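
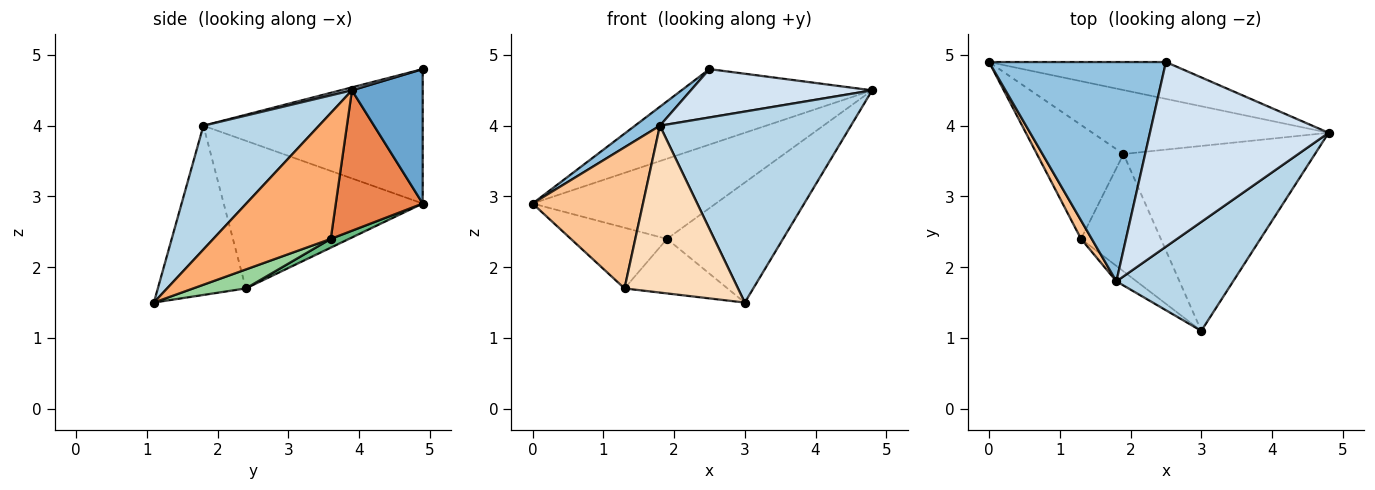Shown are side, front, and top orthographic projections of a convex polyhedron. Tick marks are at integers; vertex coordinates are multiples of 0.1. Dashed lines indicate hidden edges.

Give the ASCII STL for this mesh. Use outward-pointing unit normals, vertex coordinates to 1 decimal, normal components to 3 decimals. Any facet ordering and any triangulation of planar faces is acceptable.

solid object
 facet normal 0.316 0.852 -0.416
  outer loop
   vertex 2.5 4.9 4.8
   vertex 4.8 3.9 4.5
   vertex 0.0 4.9 2.9
  endloop
 endfacet
 facet normal -0.604 -0.069 0.794
  outer loop
   vertex 1.8 1.8 4.0
   vertex 2.5 4.9 4.8
   vertex 0.0 4.9 2.9
  endloop
 endfacet
 facet normal 0.465 -0.769 0.439
  outer loop
   vertex 1.8 1.8 4.0
   vertex 3.0 1.1 1.5
   vertex 4.8 3.9 4.5
  endloop
 endfacet
 facet normal 0.016 -0.253 0.967
  outer loop
   vertex 1.8 1.8 4.0
   vertex 4.8 3.9 4.5
   vertex 2.5 4.9 4.8
  endloop
 endfacet
 facet normal 0.348 0.733 -0.585
  outer loop
   vertex 1.9 3.6 2.4
   vertex 0.0 4.9 2.9
   vertex 4.8 3.9 4.5
  endloop
 endfacet
 facet normal 0.483 0.477 -0.735
  outer loop
   vertex 1.9 3.6 2.4
   vertex 4.8 3.9 4.5
   vertex 3.0 1.1 1.5
  endloop
 endfacet
 facet normal -0.873 -0.484 0.063
  outer loop
   vertex 1.3 2.4 1.7
   vertex 1.8 1.8 4.0
   vertex 0.0 4.9 2.9
  endloop
 endfacet
 facet normal -0.611 -0.788 -0.073
  outer loop
   vertex 1.3 2.4 1.7
   vertex 3.0 1.1 1.5
   vertex 1.8 1.8 4.0
  endloop
 endfacet
 facet normal 0.089 0.468 -0.879
  outer loop
   vertex 1.3 2.4 1.7
   vertex 0.0 4.9 2.9
   vertex 1.9 3.6 2.4
  endloop
 endfacet
 facet normal 0.211 0.412 -0.887
  outer loop
   vertex 1.3 2.4 1.7
   vertex 1.9 3.6 2.4
   vertex 3.0 1.1 1.5
  endloop
 endfacet
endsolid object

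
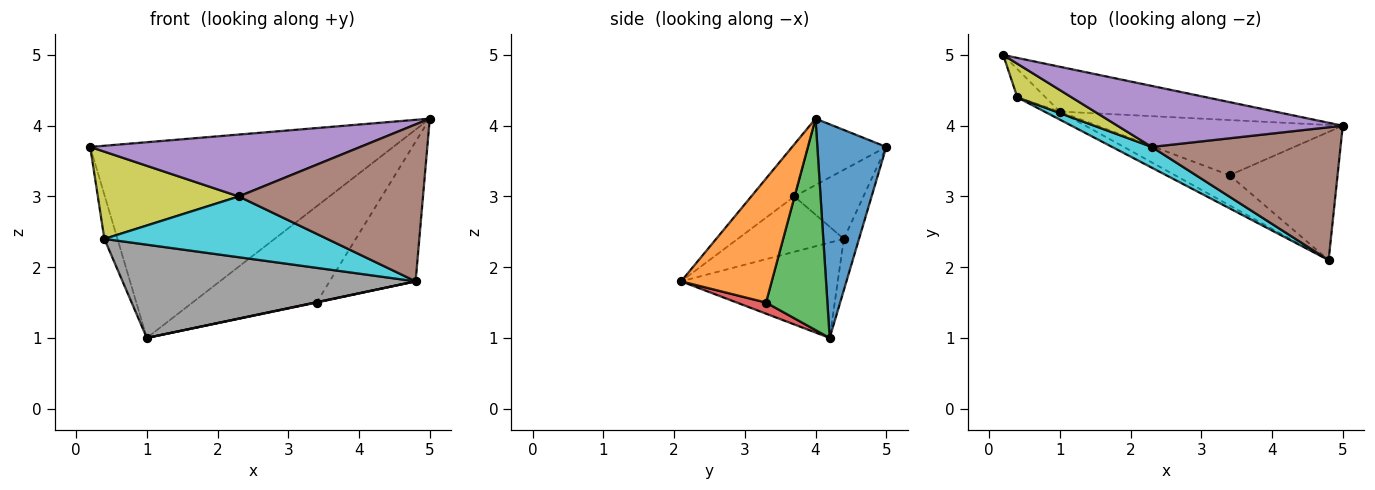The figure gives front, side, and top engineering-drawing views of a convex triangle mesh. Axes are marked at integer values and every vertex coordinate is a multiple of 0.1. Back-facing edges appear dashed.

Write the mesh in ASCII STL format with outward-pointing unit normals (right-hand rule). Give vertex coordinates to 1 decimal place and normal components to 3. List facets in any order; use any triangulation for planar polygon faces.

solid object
 facet normal 0.216 0.952 -0.218
  outer loop
   vertex 1.0 4.2 1.0
   vertex 0.2 5.0 3.7
   vertex 5.0 4.0 4.1
  endloop
 endfacet
 facet normal 0.613 0.582 -0.534
  outer loop
   vertex 3.4 3.3 1.5
   vertex 5.0 4.0 4.1
   vertex 4.8 2.1 1.8
  endloop
 endfacet
 facet normal 0.394 0.797 -0.457
  outer loop
   vertex 3.4 3.3 1.5
   vertex 1.0 4.2 1.0
   vertex 5.0 4.0 4.1
  endloop
 endfacet
 facet normal 0.200 -0.012 -0.980
  outer loop
   vertex 3.4 3.3 1.5
   vertex 4.8 2.1 1.8
   vertex 1.0 4.2 1.0
  endloop
 endfacet
 facet normal -0.203 -0.697 0.687
  outer loop
   vertex 2.3 3.7 3.0
   vertex 5.0 4.0 4.1
   vertex 0.2 5.0 3.7
  endloop
 endfacet
 facet normal -0.176 -0.751 0.636
  outer loop
   vertex 2.3 3.7 3.0
   vertex 4.8 2.1 1.8
   vertex 5.0 4.0 4.1
  endloop
 endfacet
 facet normal -0.699 0.602 -0.386
  outer loop
   vertex 0.4 4.4 2.4
   vertex 0.2 5.0 3.7
   vertex 1.0 4.2 1.0
  endloop
 endfacet
 facet normal -0.470 -0.879 -0.076
  outer loop
   vertex 0.4 4.4 2.4
   vertex 1.0 4.2 1.0
   vertex 4.8 2.1 1.8
  endloop
 endfacet
 facet normal -0.416 -0.848 0.328
  outer loop
   vertex 0.4 4.4 2.4
   vertex 2.3 3.7 3.0
   vertex 0.2 5.0 3.7
  endloop
 endfacet
 facet normal -0.411 -0.863 0.294
  outer loop
   vertex 0.4 4.4 2.4
   vertex 4.8 2.1 1.8
   vertex 2.3 3.7 3.0
  endloop
 endfacet
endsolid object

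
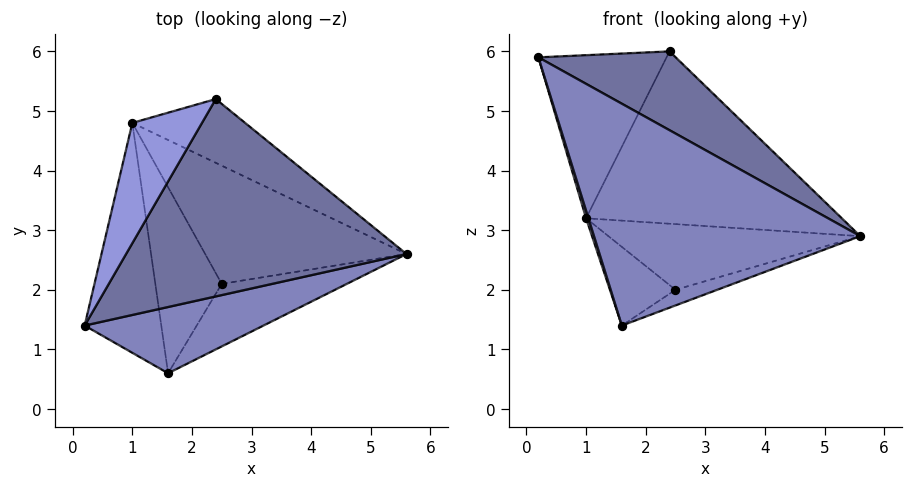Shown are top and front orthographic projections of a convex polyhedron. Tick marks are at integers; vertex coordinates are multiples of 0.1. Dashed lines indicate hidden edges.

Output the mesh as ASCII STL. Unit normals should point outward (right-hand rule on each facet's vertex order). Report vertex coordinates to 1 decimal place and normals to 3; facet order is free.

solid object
 facet normal 0.513 -0.318 0.797
  outer loop
   vertex 2.4 5.2 6.0
   vertex 0.2 1.4 5.9
   vertex 5.6 2.6 2.9
  endloop
 endfacet
 facet normal 0.349 -0.898 0.268
  outer loop
   vertex 1.6 0.6 1.4
   vertex 5.6 2.6 2.9
   vertex 0.2 1.4 5.9
  endloop
 endfacet
 facet normal -0.817 0.464 0.342
  outer loop
   vertex 1.0 4.8 3.2
   vertex 0.2 1.4 5.9
   vertex 2.4 5.2 6.0
  endloop
 endfacet
 facet normal -0.955 -0.010 -0.295
  outer loop
   vertex 1.0 4.8 3.2
   vertex 1.6 0.6 1.4
   vertex 0.2 1.4 5.9
  endloop
 endfacet
 facet normal 0.392 0.863 -0.319
  outer loop
   vertex 1.0 4.8 3.2
   vertex 2.4 5.2 6.0
   vertex 5.6 2.6 2.9
  endloop
 endfacet
 facet normal 0.236 0.236 -0.943
  outer loop
   vertex 2.5 2.1 2.0
   vertex 5.6 2.6 2.9
   vertex 1.6 0.6 1.4
  endloop
 endfacet
 facet normal 0.173 0.479 -0.861
  outer loop
   vertex 2.5 2.1 2.0
   vertex 1.0 4.8 3.2
   vertex 5.6 2.6 2.9
  endloop
 endfacet
 facet normal -0.035 0.389 -0.920
  outer loop
   vertex 2.5 2.1 2.0
   vertex 1.6 0.6 1.4
   vertex 1.0 4.8 3.2
  endloop
 endfacet
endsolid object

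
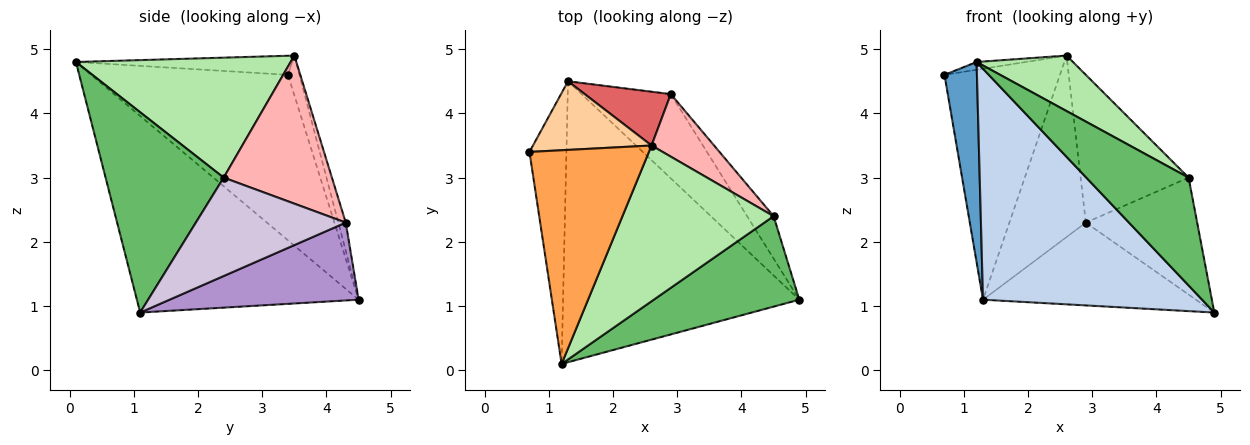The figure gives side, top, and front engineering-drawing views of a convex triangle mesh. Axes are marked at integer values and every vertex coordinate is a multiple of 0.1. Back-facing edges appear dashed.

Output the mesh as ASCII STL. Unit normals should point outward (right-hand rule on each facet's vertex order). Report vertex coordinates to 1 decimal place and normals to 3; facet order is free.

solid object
 facet normal -0.964 -0.159 -0.215
  outer loop
   vertex 1.3 4.5 1.1
   vertex 1.2 0.1 4.8
   vertex 0.7 3.4 4.6
  endloop
 endfacet
 facet normal -0.541 -0.534 -0.650
  outer loop
   vertex 1.3 4.5 1.1
   vertex 4.9 1.1 0.9
   vertex 1.2 0.1 4.8
  endloop
 endfacet
 facet normal -0.158 0.036 0.987
  outer loop
   vertex 2.6 3.5 4.9
   vertex 0.7 3.4 4.6
   vertex 1.2 0.1 4.8
  endloop
 endfacet
 facet normal -0.095 0.954 0.284
  outer loop
   vertex 2.6 3.5 4.9
   vertex 1.3 4.5 1.1
   vertex 0.7 3.4 4.6
  endloop
 endfacet
 facet normal 0.663 -0.574 0.481
  outer loop
   vertex 4.5 2.4 3.0
   vertex 1.2 0.1 4.8
   vertex 4.9 1.1 0.9
  endloop
 endfacet
 facet normal 0.599 -0.269 0.754
  outer loop
   vertex 4.5 2.4 3.0
   vertex 2.6 3.5 4.9
   vertex 1.2 0.1 4.8
  endloop
 endfacet
 facet normal -0.093 0.955 0.283
  outer loop
   vertex 2.9 4.3 2.3
   vertex 1.3 4.5 1.1
   vertex 2.6 3.5 4.9
  endloop
 endfacet
 facet normal 0.678 0.677 0.286
  outer loop
   vertex 2.9 4.3 2.3
   vertex 2.6 3.5 4.9
   vertex 4.5 2.4 3.0
  endloop
 endfacet
 facet normal 0.528 0.595 -0.605
  outer loop
   vertex 2.9 4.3 2.3
   vertex 4.9 1.1 0.9
   vertex 1.3 4.5 1.1
  endloop
 endfacet
 facet normal 0.785 0.583 -0.211
  outer loop
   vertex 2.9 4.3 2.3
   vertex 4.5 2.4 3.0
   vertex 4.9 1.1 0.9
  endloop
 endfacet
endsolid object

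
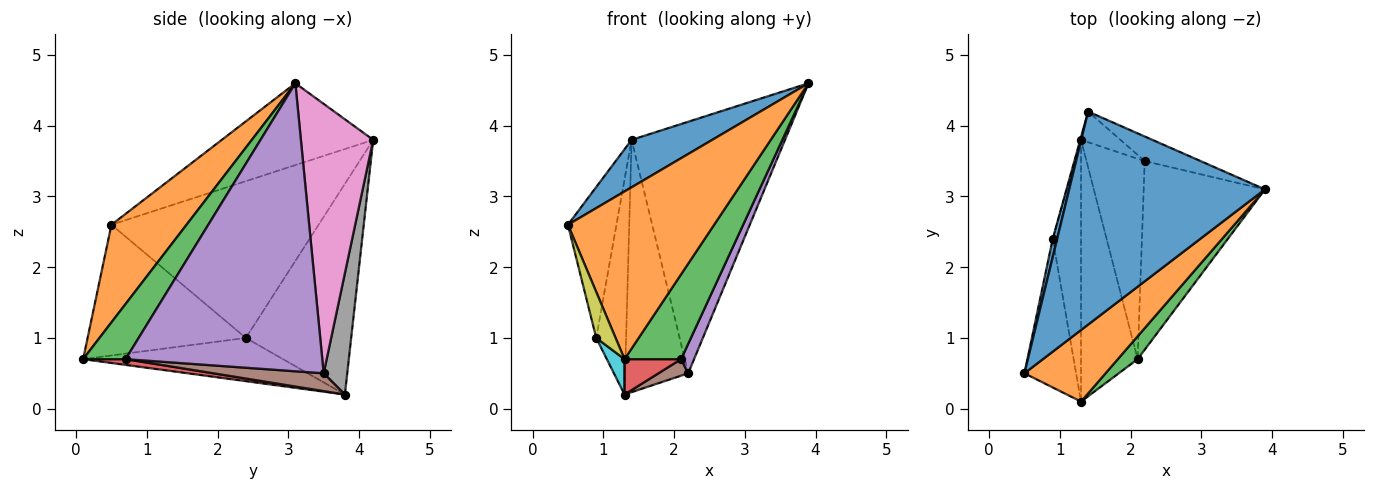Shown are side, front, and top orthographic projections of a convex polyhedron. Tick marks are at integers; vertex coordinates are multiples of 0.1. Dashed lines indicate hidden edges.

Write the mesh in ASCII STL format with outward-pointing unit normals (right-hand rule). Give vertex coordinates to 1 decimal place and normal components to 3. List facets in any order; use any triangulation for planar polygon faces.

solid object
 facet normal -0.378 -0.201 0.904
  outer loop
   vertex 1.4 4.2 3.8
   vertex 0.5 0.5 2.6
   vertex 3.9 3.1 4.6
  endloop
 endfacet
 facet normal 0.427 -0.832 0.355
  outer loop
   vertex 1.3 0.1 0.7
   vertex 3.9 3.1 4.6
   vertex 0.5 0.5 2.6
  endloop
 endfacet
 facet normal 0.587 -0.782 0.211
  outer loop
   vertex 1.3 0.1 0.7
   vertex 2.1 0.7 0.7
   vertex 3.9 3.1 4.6
  endloop
 endfacet
 facet normal 0.100 -0.133 -0.986
  outer loop
   vertex 1.3 0.1 0.7
   vertex 1.3 3.8 0.2
   vertex 2.1 0.7 0.7
  endloop
 endfacet
 facet normal 0.920 -0.061 -0.387
  outer loop
   vertex 2.2 3.5 0.5
   vertex 3.9 3.1 4.6
   vertex 2.1 0.7 0.7
  endloop
 endfacet
 facet normal 0.292 -0.079 -0.953
  outer loop
   vertex 2.2 3.5 0.5
   vertex 2.1 0.7 0.7
   vertex 1.3 3.8 0.2
  endloop
 endfacet
 facet normal 0.425 0.901 -0.088
  outer loop
   vertex 2.2 3.5 0.5
   vertex 1.4 4.2 3.8
   vertex 3.9 3.1 4.6
  endloop
 endfacet
 facet normal 0.348 0.931 -0.113
  outer loop
   vertex 2.2 3.5 0.5
   vertex 1.3 3.8 0.2
   vertex 1.4 4.2 3.8
  endloop
 endfacet
 facet normal -0.924 -0.113 -0.365
  outer loop
   vertex 0.9 2.4 1.0
   vertex 1.3 0.1 0.7
   vertex 0.5 0.5 2.6
  endloop
 endfacet
 facet normal -0.834 -0.074 -0.546
  outer loop
   vertex 0.9 2.4 1.0
   vertex 1.3 3.8 0.2
   vertex 1.3 0.1 0.7
  endloop
 endfacet
 facet normal -0.973 0.228 0.027
  outer loop
   vertex 0.9 2.4 1.0
   vertex 0.5 0.5 2.6
   vertex 1.4 4.2 3.8
  endloop
 endfacet
 facet normal -0.962 0.273 -0.004
  outer loop
   vertex 0.9 2.4 1.0
   vertex 1.4 4.2 3.8
   vertex 1.3 3.8 0.2
  endloop
 endfacet
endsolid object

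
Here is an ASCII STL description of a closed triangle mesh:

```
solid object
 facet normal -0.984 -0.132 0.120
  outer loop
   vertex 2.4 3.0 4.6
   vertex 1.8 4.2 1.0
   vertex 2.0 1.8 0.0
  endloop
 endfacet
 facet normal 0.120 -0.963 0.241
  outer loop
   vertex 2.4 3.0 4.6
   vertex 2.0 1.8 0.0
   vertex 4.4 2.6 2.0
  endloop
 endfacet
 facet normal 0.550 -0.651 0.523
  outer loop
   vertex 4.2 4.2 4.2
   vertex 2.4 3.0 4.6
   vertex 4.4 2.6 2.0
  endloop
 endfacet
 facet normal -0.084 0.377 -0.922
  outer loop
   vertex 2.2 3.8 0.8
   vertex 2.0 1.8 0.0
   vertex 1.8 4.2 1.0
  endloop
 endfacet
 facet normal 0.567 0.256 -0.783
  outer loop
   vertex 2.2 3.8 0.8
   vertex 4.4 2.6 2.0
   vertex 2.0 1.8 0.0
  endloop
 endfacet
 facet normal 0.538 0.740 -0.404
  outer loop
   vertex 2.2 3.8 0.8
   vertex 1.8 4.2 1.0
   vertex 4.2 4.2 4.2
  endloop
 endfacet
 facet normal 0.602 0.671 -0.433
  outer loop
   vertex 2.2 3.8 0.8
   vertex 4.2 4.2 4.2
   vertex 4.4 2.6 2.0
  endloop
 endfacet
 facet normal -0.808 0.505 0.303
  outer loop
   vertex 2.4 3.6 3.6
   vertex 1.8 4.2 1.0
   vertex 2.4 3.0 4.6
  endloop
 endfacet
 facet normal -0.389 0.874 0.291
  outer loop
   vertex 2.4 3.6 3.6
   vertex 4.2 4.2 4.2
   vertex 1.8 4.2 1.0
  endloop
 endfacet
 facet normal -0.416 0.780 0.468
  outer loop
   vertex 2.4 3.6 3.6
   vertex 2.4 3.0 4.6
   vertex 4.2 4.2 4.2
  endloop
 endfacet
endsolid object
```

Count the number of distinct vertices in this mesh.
7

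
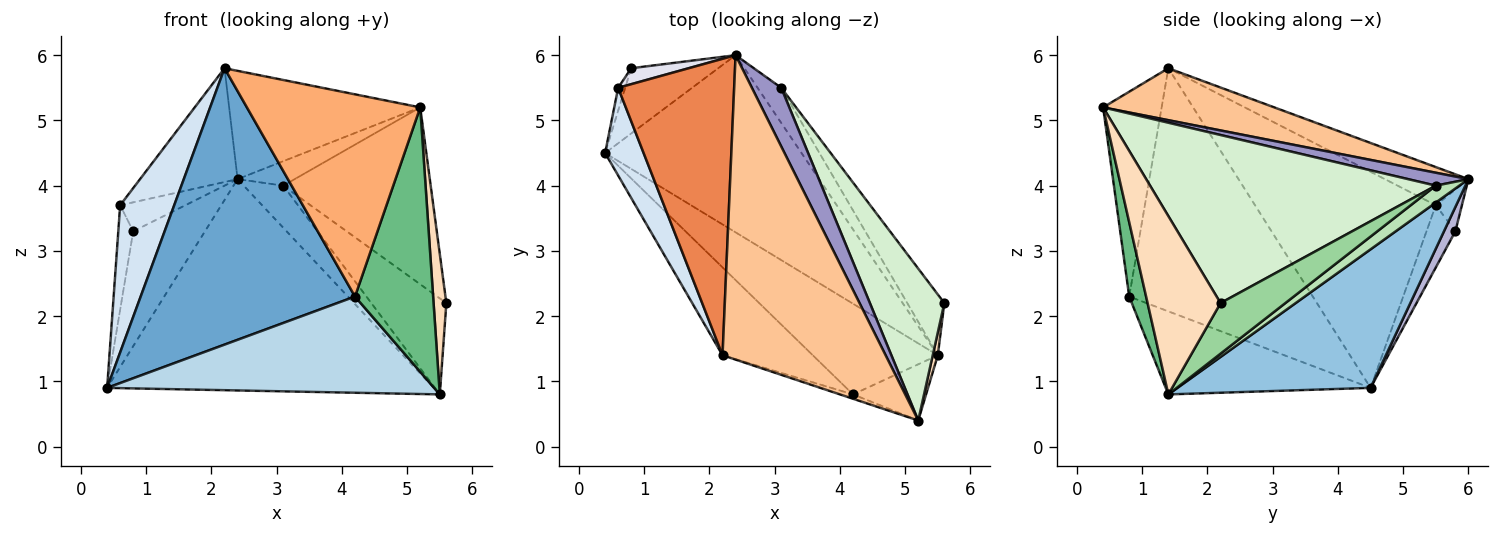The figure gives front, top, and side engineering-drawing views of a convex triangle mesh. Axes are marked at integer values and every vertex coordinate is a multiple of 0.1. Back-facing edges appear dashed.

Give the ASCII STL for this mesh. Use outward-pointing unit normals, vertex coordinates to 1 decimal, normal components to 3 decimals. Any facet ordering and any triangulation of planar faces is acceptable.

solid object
 facet normal -0.632 -0.738 -0.235
  outer loop
   vertex 4.2 0.8 2.3
   vertex 2.2 1.4 5.8
   vertex 0.4 4.5 0.9
  endloop
 endfacet
 facet normal 0.413 0.698 -0.585
  outer loop
   vertex 5.5 1.4 0.8
   vertex 0.4 4.5 0.9
   vertex 2.4 6.0 4.1
  endloop
 endfacet
 facet normal -0.415 -0.662 -0.624
  outer loop
   vertex 5.5 1.4 0.8
   vertex 4.2 0.8 2.3
   vertex 0.4 4.5 0.9
  endloop
 endfacet
 facet normal -0.944 -0.282 0.168
  outer loop
   vertex 0.6 5.5 3.7
   vertex 0.4 4.5 0.9
   vertex 2.2 1.4 5.8
  endloop
 endfacet
 facet normal -0.293 0.343 0.892
  outer loop
   vertex 0.6 5.5 3.7
   vertex 2.2 1.4 5.8
   vertex 2.4 6.0 4.1
  endloop
 endfacet
 facet normal -0.320 -0.947 -0.020
  outer loop
   vertex 5.2 0.4 5.2
   vertex 2.2 1.4 5.8
   vertex 4.2 0.8 2.3
  endloop
 endfacet
 facet normal 0.287 0.321 0.902
  outer loop
   vertex 5.2 0.4 5.2
   vertex 2.4 6.0 4.1
   vertex 2.2 1.4 5.8
  endloop
 endfacet
 facet normal 0.985 -0.172 0.028
  outer loop
   vertex 5.2 0.4 5.2
   vertex 5.5 1.4 0.8
   vertex 5.6 2.2 2.2
  endloop
 endfacet
 facet normal 0.207 -0.957 -0.203
  outer loop
   vertex 5.2 0.4 5.2
   vertex 4.2 0.8 2.3
   vertex 5.5 1.4 0.8
  endloop
 endfacet
 facet normal 0.590 0.682 -0.432
  outer loop
   vertex 3.1 5.5 4.0
   vertex 5.6 2.2 2.2
   vertex 5.5 1.4 0.8
  endloop
 endfacet
 facet normal 0.415 0.698 -0.583
  outer loop
   vertex 3.1 5.5 4.0
   vertex 5.5 1.4 0.8
   vertex 2.4 6.0 4.1
  endloop
 endfacet
 facet normal 0.827 0.427 0.366
  outer loop
   vertex 3.1 5.5 4.0
   vertex 5.2 0.4 5.2
   vertex 5.6 2.2 2.2
  endloop
 endfacet
 facet normal 0.377 0.356 0.855
  outer loop
   vertex 3.1 5.5 4.0
   vertex 2.4 6.0 4.1
   vertex 5.2 0.4 5.2
  endloop
 endfacet
 facet normal 0.137 0.861 -0.489
  outer loop
   vertex 0.8 5.8 3.3
   vertex 2.4 6.0 4.1
   vertex 0.4 4.5 0.9
  endloop
 endfacet
 facet normal -0.884 0.456 -0.100
  outer loop
   vertex 0.8 5.8 3.3
   vertex 0.4 4.5 0.9
   vertex 0.6 5.5 3.7
  endloop
 endfacet
 facet normal -0.331 0.827 0.455
  outer loop
   vertex 0.8 5.8 3.3
   vertex 0.6 5.5 3.7
   vertex 2.4 6.0 4.1
  endloop
 endfacet
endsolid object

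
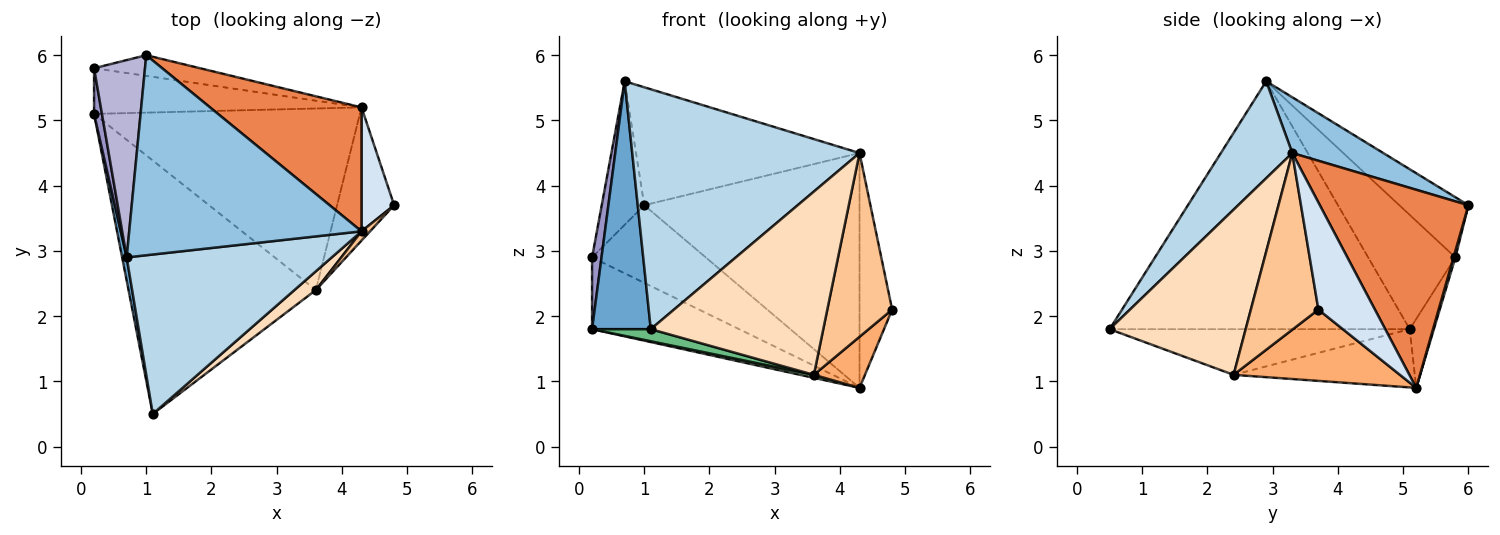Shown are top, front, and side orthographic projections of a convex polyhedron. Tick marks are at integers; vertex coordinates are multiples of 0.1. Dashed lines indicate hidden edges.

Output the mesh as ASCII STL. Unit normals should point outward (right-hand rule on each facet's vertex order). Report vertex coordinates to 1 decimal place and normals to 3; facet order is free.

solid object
 facet normal -0.981 -0.192 0.018
  outer loop
   vertex 0.7 2.9 5.6
   vertex 0.2 5.1 1.8
   vertex 1.1 0.5 1.8
  endloop
 endfacet
 facet normal 0.202 0.497 0.844
  outer loop
   vertex 4.3 3.3 4.5
   vertex 1.0 6.0 3.7
   vertex 0.7 2.9 5.6
  endloop
 endfacet
 facet normal 0.253 -0.806 0.536
  outer loop
   vertex 4.3 3.3 4.5
   vertex 0.7 2.9 5.6
   vertex 1.1 0.5 1.8
  endloop
 endfacet
 facet normal 0.838 0.483 0.255
  outer loop
   vertex 4.3 3.3 4.5
   vertex 4.8 3.7 2.1
   vertex 4.3 5.2 0.9
  endloop
 endfacet
 facet normal 0.521 0.755 0.398
  outer loop
   vertex 4.3 3.3 4.5
   vertex 4.3 5.2 0.9
   vertex 1.0 6.0 3.7
  endloop
 endfacet
 facet normal 0.759 -0.233 -0.608
  outer loop
   vertex 3.6 2.4 1.1
   vertex 4.3 5.2 0.9
   vertex 4.8 3.7 2.1
  endloop
 endfacet
 facet normal 0.721 -0.692 0.035
  outer loop
   vertex 3.6 2.4 1.1
   vertex 4.8 3.7 2.1
   vertex 4.3 3.3 4.5
  endloop
 endfacet
 facet normal 0.617 -0.783 0.080
  outer loop
   vertex 3.6 2.4 1.1
   vertex 4.3 3.3 4.5
   vertex 1.1 0.5 1.8
  endloop
 endfacet
 facet normal -0.237 -0.046 -0.971
  outer loop
   vertex 3.6 2.4 1.1
   vertex 1.1 0.5 1.8
   vertex 0.2 5.1 1.8
  endloop
 endfacet
 facet normal -0.214 -0.016 -0.977
  outer loop
   vertex 3.6 2.4 1.1
   vertex 0.2 5.1 1.8
   vertex 4.3 5.2 0.9
  endloop
 endfacet
 facet normal -0.137 0.836 -0.532
  outer loop
   vertex 0.2 5.8 2.9
   vertex 4.3 5.2 0.9
   vertex 0.2 5.1 1.8
  endloop
 endfacet
 facet normal 0.016 0.966 -0.257
  outer loop
   vertex 0.2 5.8 2.9
   vertex 1.0 6.0 3.7
   vertex 4.3 5.2 0.9
  endloop
 endfacet
 facet normal -0.992 -0.107 0.068
  outer loop
   vertex 0.2 5.8 2.9
   vertex 0.2 5.1 1.8
   vertex 0.7 2.9 5.6
  endloop
 endfacet
 facet normal -0.691 0.425 0.585
  outer loop
   vertex 0.2 5.8 2.9
   vertex 0.7 2.9 5.6
   vertex 1.0 6.0 3.7
  endloop
 endfacet
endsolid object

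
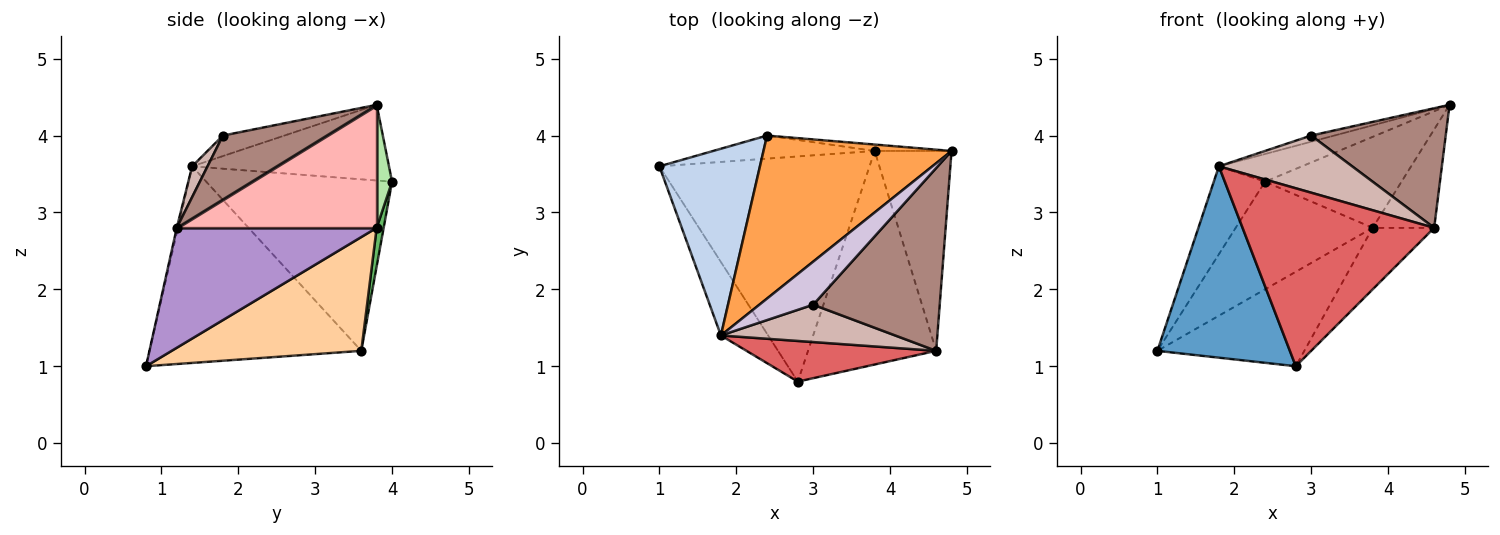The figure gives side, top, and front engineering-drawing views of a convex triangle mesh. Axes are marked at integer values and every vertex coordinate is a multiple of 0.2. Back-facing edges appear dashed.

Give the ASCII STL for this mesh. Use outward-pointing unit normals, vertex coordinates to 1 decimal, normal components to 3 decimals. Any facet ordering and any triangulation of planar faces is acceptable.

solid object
 facet normal -0.831 -0.520 -0.200
  outer loop
   vertex 1.8 1.4 3.6
   vertex 1.0 3.6 1.2
   vertex 2.8 0.8 1.0
  endloop
 endfacet
 facet normal -0.839 0.232 0.492
  outer loop
   vertex 1.8 1.4 3.6
   vertex 2.4 4.0 3.4
   vertex 1.0 3.6 1.2
  endloop
 endfacet
 facet normal -0.369 0.156 0.916
  outer loop
   vertex 1.8 1.4 3.6
   vertex 4.8 3.8 4.4
   vertex 2.4 4.0 3.4
  endloop
 endfacet
 facet normal 0.447 0.346 -0.825
  outer loop
   vertex 3.8 3.8 2.8
   vertex 2.8 0.8 1.0
   vertex 1.0 3.6 1.2
  endloop
 endfacet
 facet normal 0.050 0.977 -0.209
  outer loop
   vertex 3.8 3.8 2.8
   vertex 1.0 3.6 1.2
   vertex 2.4 4.0 3.4
  endloop
 endfacet
 facet normal 0.112 0.991 -0.070
  outer loop
   vertex 3.8 3.8 2.8
   vertex 2.4 4.0 3.4
   vertex 4.8 3.8 4.4
  endloop
 endfacet
 facet normal -0.006 -0.975 0.223
  outer loop
   vertex 4.6 1.2 2.8
   vertex 1.8 1.4 3.6
   vertex 2.8 0.8 1.0
  endloop
 endfacet
 facet normal 0.821 0.252 -0.513
  outer loop
   vertex 4.6 1.2 2.8
   vertex 3.8 3.8 2.8
   vertex 4.8 3.8 4.4
  endloop
 endfacet
 facet normal 0.669 0.206 -0.714
  outer loop
   vertex 4.6 1.2 2.8
   vertex 2.8 0.8 1.0
   vertex 3.8 3.8 2.8
  endloop
 endfacet
 facet normal -0.353 0.132 0.926
  outer loop
   vertex 3.0 1.8 4.0
   vertex 4.8 3.8 4.4
   vertex 1.8 1.4 3.6
  endloop
 endfacet
 facet normal 0.389 -0.504 0.771
  outer loop
   vertex 3.0 1.8 4.0
   vertex 4.6 1.2 2.8
   vertex 4.8 3.8 4.4
  endloop
 endfacet
 facet normal 0.096 -0.833 0.545
  outer loop
   vertex 3.0 1.8 4.0
   vertex 1.8 1.4 3.6
   vertex 4.6 1.2 2.8
  endloop
 endfacet
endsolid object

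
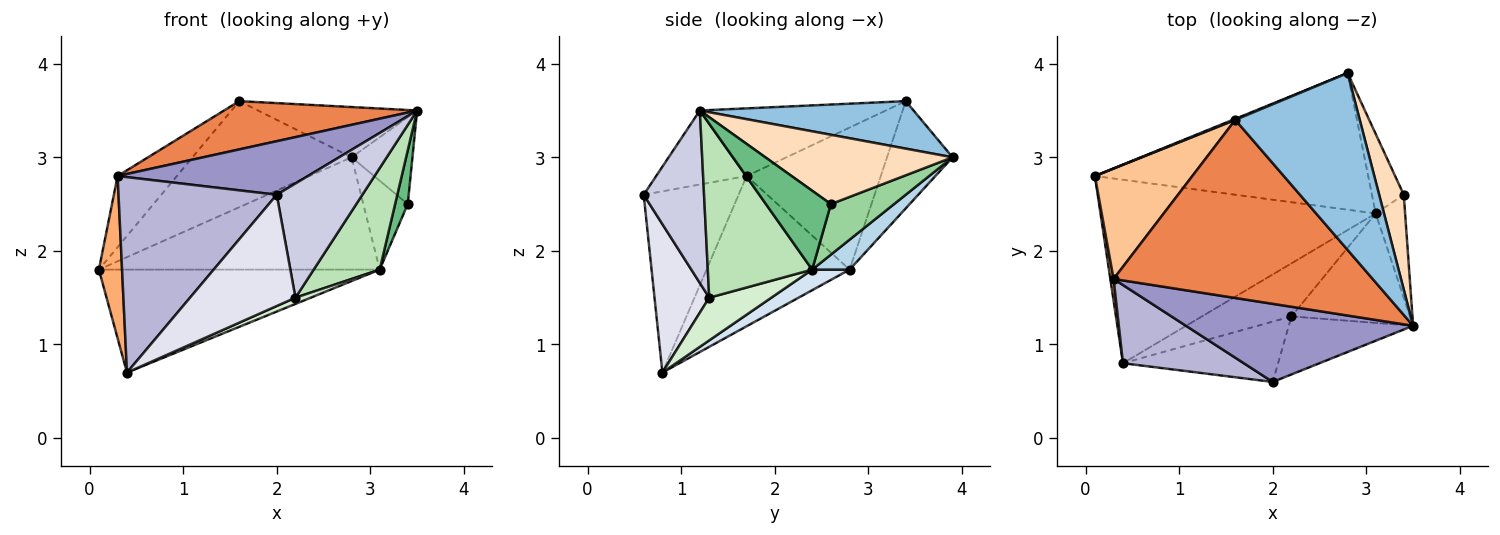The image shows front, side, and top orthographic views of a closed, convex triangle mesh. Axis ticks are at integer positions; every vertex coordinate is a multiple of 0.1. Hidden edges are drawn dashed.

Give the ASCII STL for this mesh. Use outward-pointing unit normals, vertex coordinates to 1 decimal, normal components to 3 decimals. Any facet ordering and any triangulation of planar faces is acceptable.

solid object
 facet normal -0.381 0.925 0.009
  outer loop
   vertex 1.6 3.4 3.6
   vertex 2.8 3.9 3.0
   vertex 0.1 2.8 1.8
  endloop
 endfacet
 facet normal 0.345 0.257 0.903
  outer loop
   vertex 1.6 3.4 3.6
   vertex 3.5 1.2 3.5
   vertex 2.8 3.9 3.0
  endloop
 endfacet
 facet normal 0.084 0.633 -0.770
  outer loop
   vertex 3.1 2.4 1.8
   vertex 0.1 2.8 1.8
   vertex 2.8 3.9 3.0
  endloop
 endfacet
 facet normal 0.065 0.488 -0.870
  outer loop
   vertex 3.1 2.4 1.8
   vertex 0.4 0.8 0.7
   vertex 0.1 2.8 1.8
  endloop
 endfacet
 facet normal -0.244 -0.254 0.936
  outer loop
   vertex 0.3 1.7 2.8
   vertex 3.5 1.2 3.5
   vertex 1.6 3.4 3.6
  endloop
 endfacet
 facet normal -0.987 -0.160 0.022
  outer loop
   vertex 0.3 1.7 2.8
   vertex 0.1 2.8 1.8
   vertex 0.4 0.8 0.7
  endloop
 endfacet
 facet normal -0.775 0.342 0.532
  outer loop
   vertex 0.3 1.7 2.8
   vertex 1.6 3.4 3.6
   vertex 0.1 2.8 1.8
  endloop
 endfacet
 facet normal 0.901 0.293 0.320
  outer loop
   vertex 3.4 2.6 2.5
   vertex 2.8 3.9 3.0
   vertex 3.5 1.2 3.5
  endloop
 endfacet
 facet normal 0.922 -0.180 -0.344
  outer loop
   vertex 3.4 2.6 2.5
   vertex 3.5 1.2 3.5
   vertex 3.1 2.4 1.8
  endloop
 endfacet
 facet normal 0.727 0.512 -0.458
  outer loop
   vertex 3.4 2.6 2.5
   vertex 3.1 2.4 1.8
   vertex 2.8 3.9 3.0
  endloop
 endfacet
 facet normal 0.732 -0.463 -0.499
  outer loop
   vertex 2.2 1.3 1.5
   vertex 3.1 2.4 1.8
   vertex 3.5 1.2 3.5
  endloop
 endfacet
 facet normal 0.428 -0.106 -0.897
  outer loop
   vertex 2.2 1.3 1.5
   vertex 0.4 0.8 0.7
   vertex 3.1 2.4 1.8
  endloop
 endfacet
 facet normal -0.260 -0.546 0.797
  outer loop
   vertex 2.0 0.6 2.6
   vertex 3.5 1.2 3.5
   vertex 0.3 1.7 2.8
  endloop
 endfacet
 facet normal -0.487 -0.811 0.324
  outer loop
   vertex 2.0 0.6 2.6
   vertex 0.3 1.7 2.8
   vertex 0.4 0.8 0.7
  endloop
 endfacet
 facet normal 0.532 -0.755 -0.384
  outer loop
   vertex 2.0 0.6 2.6
   vertex 2.2 1.3 1.5
   vertex 3.5 1.2 3.5
  endloop
 endfacet
 facet normal 0.415 -0.800 -0.434
  outer loop
   vertex 2.0 0.6 2.6
   vertex 0.4 0.8 0.7
   vertex 2.2 1.3 1.5
  endloop
 endfacet
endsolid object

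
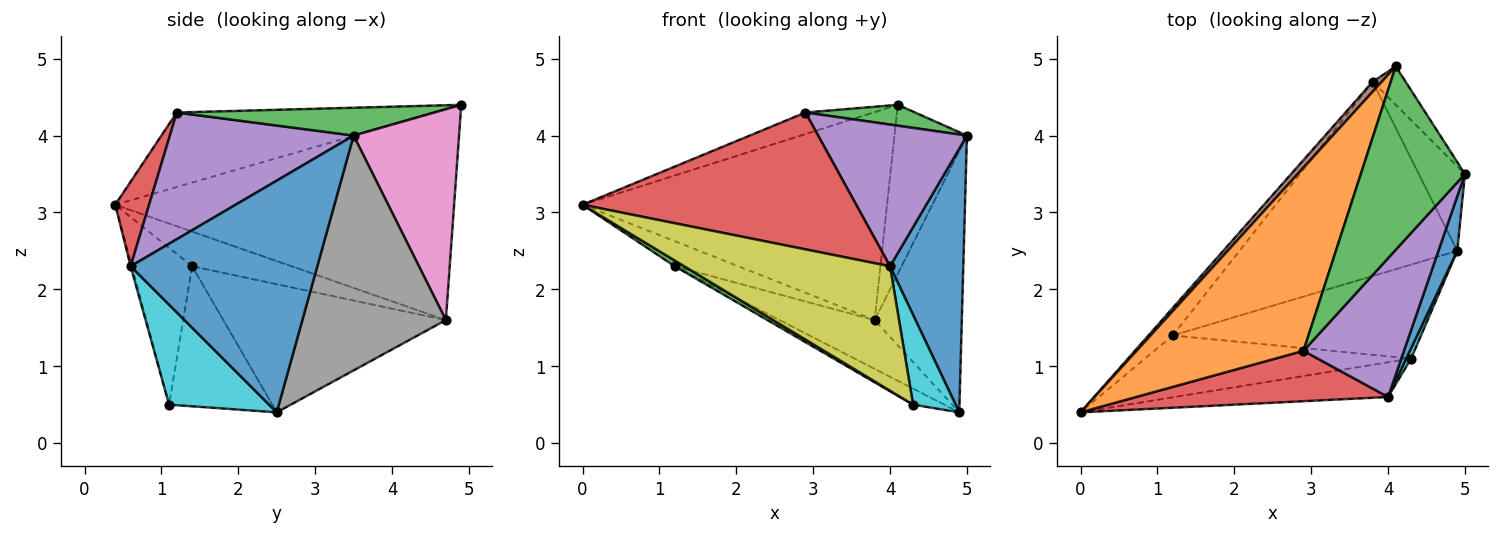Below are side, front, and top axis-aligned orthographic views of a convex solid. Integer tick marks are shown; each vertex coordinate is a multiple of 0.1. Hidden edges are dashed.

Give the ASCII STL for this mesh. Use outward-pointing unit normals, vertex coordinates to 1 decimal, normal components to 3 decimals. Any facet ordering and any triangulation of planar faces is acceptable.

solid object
 facet normal 0.928 -0.364 0.075
  outer loop
   vertex 4.0 0.6 2.3
   vertex 4.9 2.5 0.4
   vertex 5.0 3.5 4.0
  endloop
 endfacet
 facet normal -0.405 0.107 0.908
  outer loop
   vertex 2.9 1.2 4.3
   vertex 4.1 4.9 4.4
   vertex 0.0 0.4 3.1
  endloop
 endfacet
 facet normal 0.257 -0.109 0.960
  outer loop
   vertex 2.9 1.2 4.3
   vertex 5.0 3.5 4.0
   vertex 4.1 4.9 4.4
  endloop
 endfacet
 facet normal 0.115 -0.932 0.343
  outer loop
   vertex 2.9 1.2 4.3
   vertex 0.0 0.4 3.1
   vertex 4.0 0.6 2.3
  endloop
 endfacet
 facet normal 0.662 -0.536 0.525
  outer loop
   vertex 2.9 1.2 4.3
   vertex 4.0 0.6 2.3
   vertex 5.0 3.5 4.0
  endloop
 endfacet
 facet normal -0.743 0.668 0.032
  outer loop
   vertex 3.8 4.7 1.6
   vertex 0.0 0.4 3.1
   vertex 4.1 4.9 4.4
  endloop
 endfacet
 facet normal 0.817 0.562 -0.128
  outer loop
   vertex 3.8 4.7 1.6
   vertex 4.1 4.9 4.4
   vertex 5.0 3.5 4.0
  endloop
 endfacet
 facet normal 0.843 0.512 -0.166
  outer loop
   vertex 3.8 4.7 1.6
   vertex 5.0 3.5 4.0
   vertex 4.9 2.5 0.4
  endloop
 endfacet
 facet normal -0.006 -0.963 -0.268
  outer loop
   vertex 4.3 1.1 0.5
   vertex 4.0 0.6 2.3
   vertex 0.0 0.4 3.1
  endloop
 endfacet
 facet normal 0.919 -0.391 0.045
  outer loop
   vertex 4.3 1.1 0.5
   vertex 4.9 2.5 0.4
   vertex 4.0 0.6 2.3
  endloop
 endfacet
 facet normal -0.725 0.464 -0.509
  outer loop
   vertex 1.2 1.4 2.3
   vertex 0.0 0.4 3.1
   vertex 3.8 4.7 1.6
  endloop
 endfacet
 facet normal -0.496 0.212 -0.842
  outer loop
   vertex 1.2 1.4 2.3
   vertex 3.8 4.7 1.6
   vertex 4.9 2.5 0.4
  endloop
 endfacet
 facet normal -0.506 -0.079 -0.859
  outer loop
   vertex 1.2 1.4 2.3
   vertex 4.3 1.1 0.5
   vertex 0.0 0.4 3.1
  endloop
 endfacet
 facet normal -0.486 0.147 -0.862
  outer loop
   vertex 1.2 1.4 2.3
   vertex 4.9 2.5 0.4
   vertex 4.3 1.1 0.5
  endloop
 endfacet
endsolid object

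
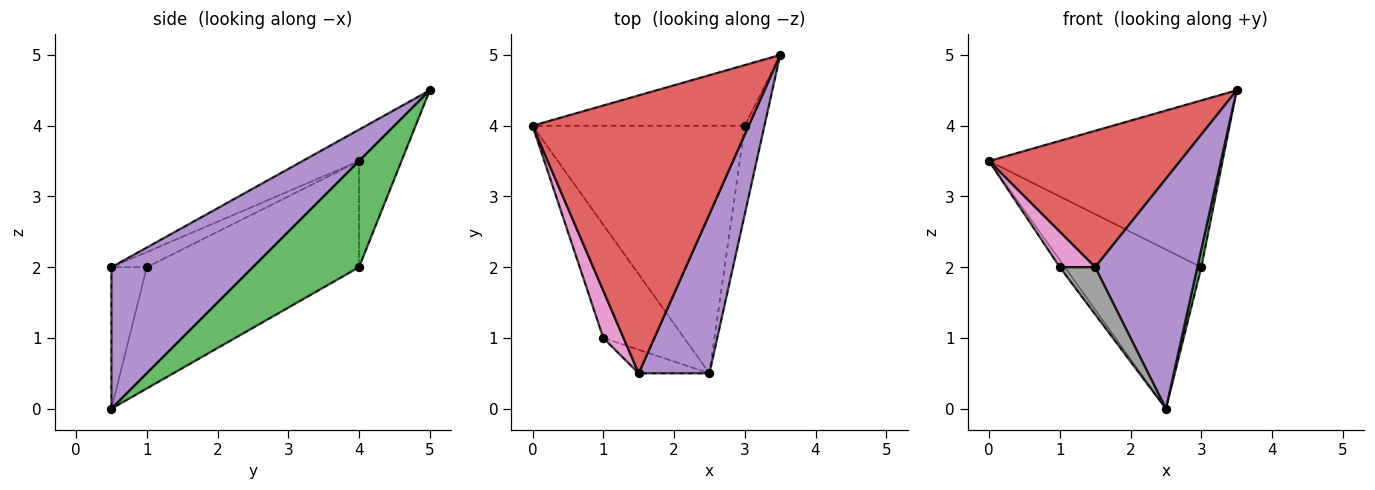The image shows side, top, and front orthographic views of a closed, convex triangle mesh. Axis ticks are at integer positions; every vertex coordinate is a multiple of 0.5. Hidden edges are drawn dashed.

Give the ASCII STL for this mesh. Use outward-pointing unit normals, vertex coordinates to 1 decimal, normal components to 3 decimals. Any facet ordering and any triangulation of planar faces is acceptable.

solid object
 facet normal -0.168 0.926 -0.337
  outer loop
   vertex 3.0 4.0 2.0
   vertex 0.0 4.0 3.5
   vertex 3.5 5.0 4.5
  endloop
 endfacet
 facet normal -0.388 0.498 -0.775
  outer loop
   vertex 3.0 4.0 2.0
   vertex 2.5 0.5 0.0
   vertex 0.0 4.0 3.5
  endloop
 endfacet
 facet normal 0.983 -0.036 -0.182
  outer loop
   vertex 3.0 4.0 2.0
   vertex 3.5 5.0 4.5
   vertex 2.5 0.5 0.0
  endloop
 endfacet
 facet normal -0.129 -0.437 0.890
  outer loop
   vertex 1.5 0.5 2.0
   vertex 3.5 5.0 4.5
   vertex 0.0 4.0 3.5
  endloop
 endfacet
 facet normal 0.751 -0.543 0.376
  outer loop
   vertex 1.5 0.5 2.0
   vertex 2.5 0.5 0.0
   vertex 3.5 5.0 4.5
  endloop
 endfacet
 facet normal -0.795 0.038 -0.606
  outer loop
   vertex 1.0 1.0 2.0
   vertex 0.0 4.0 3.5
   vertex 2.5 0.5 0.0
  endloop
 endfacet
 facet normal -0.514 -0.514 0.686
  outer loop
   vertex 1.0 1.0 2.0
   vertex 1.5 0.5 2.0
   vertex 0.0 4.0 3.5
  endloop
 endfacet
 facet normal -0.667 -0.667 -0.333
  outer loop
   vertex 1.0 1.0 2.0
   vertex 2.5 0.5 0.0
   vertex 1.5 0.5 2.0
  endloop
 endfacet
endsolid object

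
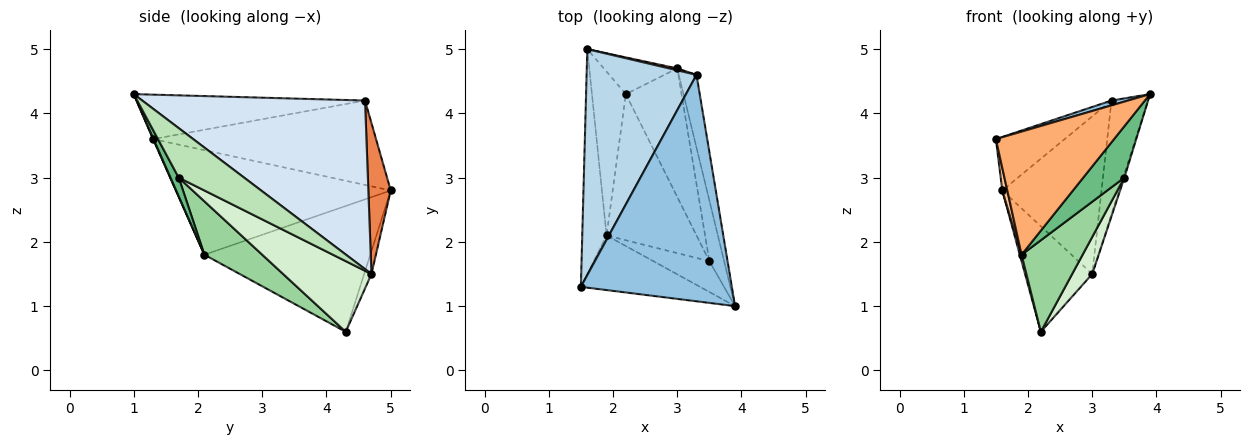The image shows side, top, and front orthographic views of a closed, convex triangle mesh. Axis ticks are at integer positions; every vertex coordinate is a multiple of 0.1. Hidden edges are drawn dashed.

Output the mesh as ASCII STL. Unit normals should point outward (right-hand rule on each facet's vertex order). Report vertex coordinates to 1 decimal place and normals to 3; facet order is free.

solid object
 facet normal -0.102 0.940 -0.327
  outer loop
   vertex 3.0 4.7 1.5
   vertex 2.2 4.3 0.6
   vertex 1.6 5.0 2.8
  endloop
 endfacet
 facet normal -0.282 -0.020 0.959
  outer loop
   vertex 3.3 4.6 4.2
   vertex 1.5 1.3 3.6
   vertex 3.9 1.0 4.3
  endloop
 endfacet
 facet normal -0.599 0.185 0.780
  outer loop
   vertex 3.3 4.6 4.2
   vertex 1.6 5.0 2.8
   vertex 1.5 1.3 3.6
  endloop
 endfacet
 facet normal 0.982 0.161 -0.103
  outer loop
   vertex 3.3 4.6 4.2
   vertex 3.9 1.0 4.3
   vertex 3.0 4.7 1.5
  endloop
 endfacet
 facet normal 0.220 0.975 0.012
  outer loop
   vertex 3.3 4.6 4.2
   vertex 3.0 4.7 1.5
   vertex 1.6 5.0 2.8
  endloop
 endfacet
 facet normal 0.004 -0.914 -0.405
  outer loop
   vertex 1.9 2.1 1.8
   vertex 3.9 1.0 4.3
   vertex 1.5 1.3 3.6
  endloop
 endfacet
 facet normal -0.974 -0.023 -0.226
  outer loop
   vertex 1.9 2.1 1.8
   vertex 1.5 1.3 3.6
   vertex 1.6 5.0 2.8
  endloop
 endfacet
 facet normal -0.966 -0.010 -0.260
  outer loop
   vertex 1.9 2.1 1.8
   vertex 1.6 5.0 2.8
   vertex 2.2 4.3 0.6
  endloop
 endfacet
 facet normal 0.169 -0.845 -0.507
  outer loop
   vertex 3.5 1.7 3.0
   vertex 3.9 1.0 4.3
   vertex 1.9 2.1 1.8
  endloop
 endfacet
 facet normal 0.449 -0.474 -0.757
  outer loop
   vertex 3.5 1.7 3.0
   vertex 1.9 2.1 1.8
   vertex 2.2 4.3 0.6
  endloop
 endfacet
 facet normal 0.958 0.017 -0.286
  outer loop
   vertex 3.5 1.7 3.0
   vertex 3.0 4.7 1.5
   vertex 3.9 1.0 4.3
  endloop
 endfacet
 facet normal 0.773 -0.176 -0.609
  outer loop
   vertex 3.5 1.7 3.0
   vertex 2.2 4.3 0.6
   vertex 3.0 4.7 1.5
  endloop
 endfacet
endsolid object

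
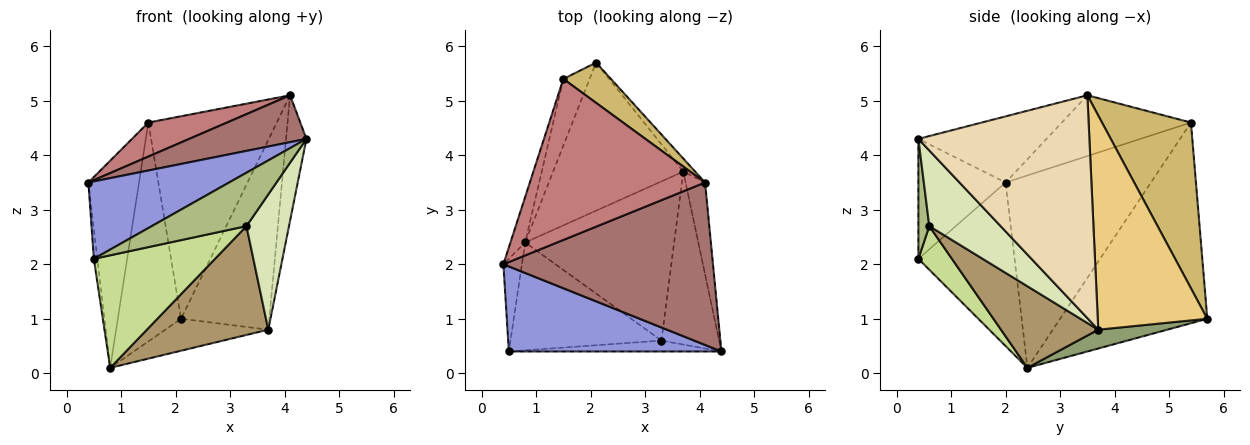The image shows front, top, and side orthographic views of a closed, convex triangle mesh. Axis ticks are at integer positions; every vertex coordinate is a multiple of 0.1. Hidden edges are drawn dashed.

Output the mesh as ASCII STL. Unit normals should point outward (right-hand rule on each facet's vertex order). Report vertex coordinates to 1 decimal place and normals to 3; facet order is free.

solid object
 facet normal -0.942 0.328 -0.072
  outer loop
   vertex 1.5 5.4 4.6
   vertex 0.8 2.4 0.1
   vertex 0.4 2.0 3.5
  endloop
 endfacet
 facet normal -0.912 0.392 -0.119
  outer loop
   vertex 1.5 5.4 4.6
   vertex 2.1 5.7 1.0
   vertex 0.8 2.4 0.1
  endloop
 endfacet
 facet normal -0.385 -0.621 0.683
  outer loop
   vertex 0.5 0.4 2.1
   vertex 4.4 0.4 4.3
   vertex 0.4 2.0 3.5
  endloop
 endfacet
 facet normal -0.993 0.036 -0.113
  outer loop
   vertex 0.5 0.4 2.1
   vertex 0.4 2.0 3.5
   vertex 0.8 2.4 0.1
  endloop
 endfacet
 facet normal 0.140 0.209 -0.968
  outer loop
   vertex 3.7 3.7 0.8
   vertex 0.8 2.4 0.1
   vertex 2.1 5.7 1.0
  endloop
 endfacet
 facet normal 0.112 -0.974 -0.199
  outer loop
   vertex 3.3 0.6 2.7
   vertex 4.4 0.4 4.3
   vertex 0.5 0.4 2.1
  endloop
 endfacet
 facet normal 0.196 -0.708 -0.679
  outer loop
   vertex 3.3 0.6 2.7
   vertex 0.5 0.4 2.1
   vertex 0.8 2.4 0.1
  endloop
 endfacet
 facet normal 0.719 -0.428 -0.548
  outer loop
   vertex 3.3 0.6 2.7
   vertex 3.7 3.7 0.8
   vertex 4.4 0.4 4.3
  endloop
 endfacet
 facet normal 0.412 -0.514 -0.752
  outer loop
   vertex 3.3 0.6 2.7
   vertex 0.8 2.4 0.1
   vertex 3.7 3.7 0.8
  endloop
 endfacet
 facet normal 0.562 0.811 0.161
  outer loop
   vertex 4.1 3.5 5.1
   vertex 2.1 5.7 1.0
   vertex 1.5 5.4 4.6
  endloop
 endfacet
 facet normal 0.778 0.627 -0.043
  outer loop
   vertex 4.1 3.5 5.1
   vertex 3.7 3.7 0.8
   vertex 2.1 5.7 1.0
  endloop
 endfacet
 facet normal 0.989 0.118 -0.087
  outer loop
   vertex 4.1 3.5 5.1
   vertex 4.4 0.4 4.3
   vertex 3.7 3.7 0.8
  endloop
 endfacet
 facet normal -0.290 -0.265 0.919
  outer loop
   vertex 4.1 3.5 5.1
   vertex 0.4 2.0 3.5
   vertex 4.4 0.4 4.3
  endloop
 endfacet
 facet normal -0.321 -0.196 0.927
  outer loop
   vertex 4.1 3.5 5.1
   vertex 1.5 5.4 4.6
   vertex 0.4 2.0 3.5
  endloop
 endfacet
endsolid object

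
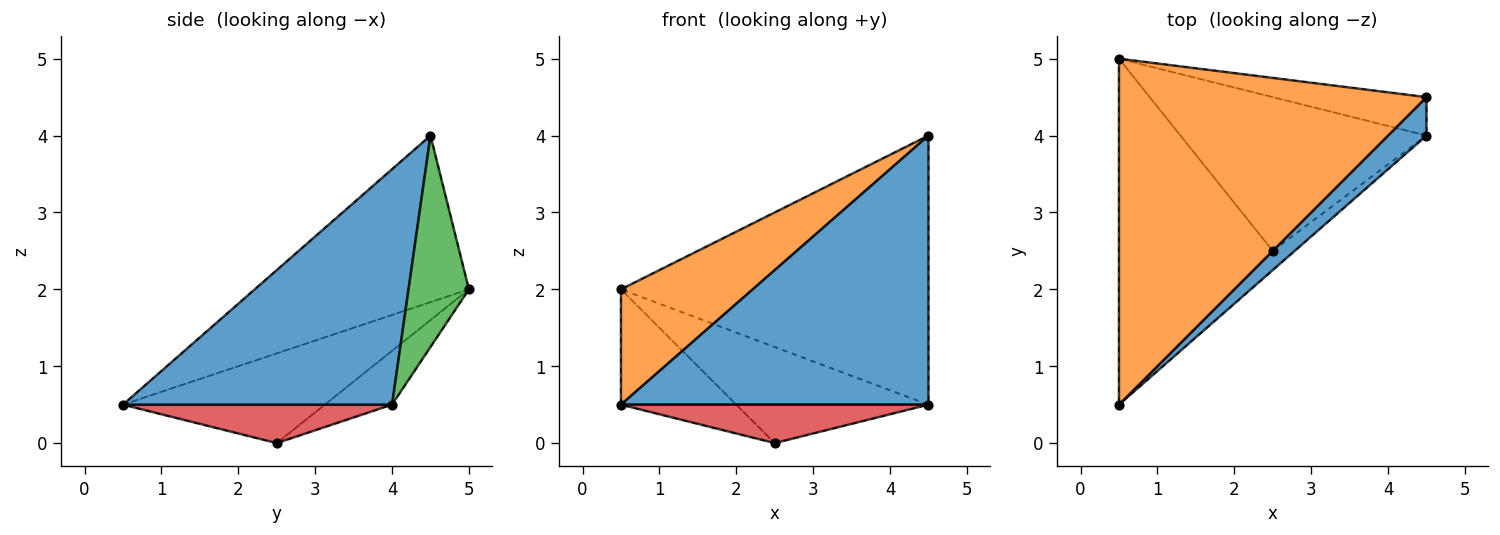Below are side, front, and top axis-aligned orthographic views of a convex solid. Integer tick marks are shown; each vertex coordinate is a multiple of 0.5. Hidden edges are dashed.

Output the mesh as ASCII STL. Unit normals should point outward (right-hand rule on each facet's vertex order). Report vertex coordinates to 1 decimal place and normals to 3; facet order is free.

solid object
 facet normal 0.655 -0.748 0.107
  outer loop
   vertex 4.5 4.5 4.0
   vertex 0.5 0.5 0.5
   vertex 4.5 4.0 0.5
  endloop
 endfacet
 facet normal -0.457 -0.281 0.844
  outer loop
   vertex 4.5 4.5 4.0
   vertex 0.5 5.0 2.0
   vertex 0.5 0.5 0.5
  endloop
 endfacet
 facet normal 0.191 0.972 -0.139
  outer loop
   vertex 4.5 4.5 4.0
   vertex 4.5 4.0 0.5
   vertex 0.5 5.0 2.0
  endloop
 endfacet
 facet normal 0.616 -0.704 -0.352
  outer loop
   vertex 2.5 2.5 0.0
   vertex 4.5 4.0 0.5
   vertex 0.5 0.5 0.5
  endloop
 endfacet
 facet normal -0.484 0.277 -0.830
  outer loop
   vertex 2.5 2.5 0.0
   vertex 0.5 0.5 0.5
   vertex 0.5 5.0 2.0
  endloop
 endfacet
 facet normal -0.182 0.521 -0.834
  outer loop
   vertex 2.5 2.5 0.0
   vertex 0.5 5.0 2.0
   vertex 4.5 4.0 0.5
  endloop
 endfacet
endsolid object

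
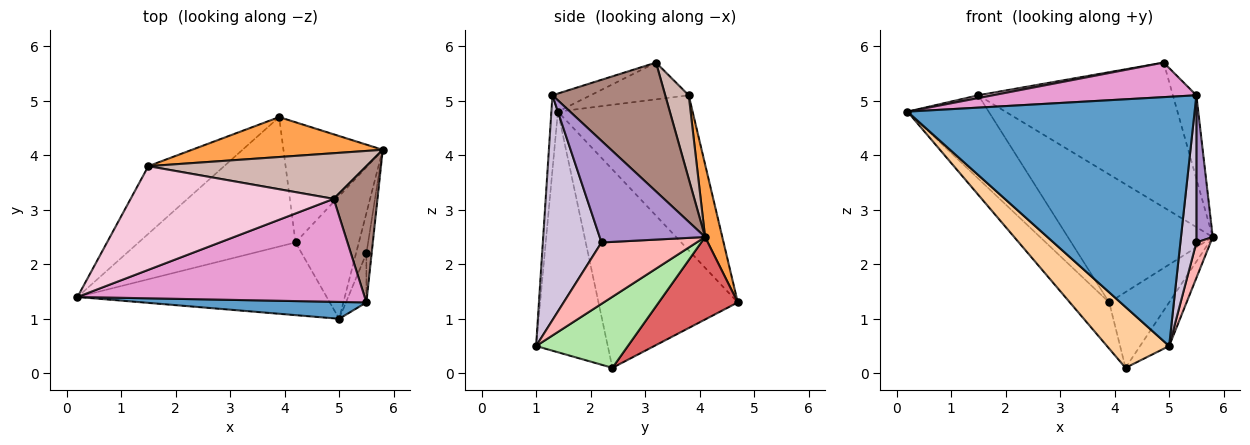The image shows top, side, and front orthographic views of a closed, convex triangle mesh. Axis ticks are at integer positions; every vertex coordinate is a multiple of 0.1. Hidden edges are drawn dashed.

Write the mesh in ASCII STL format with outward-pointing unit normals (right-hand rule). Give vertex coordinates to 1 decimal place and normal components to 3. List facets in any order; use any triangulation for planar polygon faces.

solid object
 facet normal -0.023 -0.997 0.068
  outer loop
   vertex 5.5 1.3 5.1
   vertex 0.2 1.4 4.8
   vertex 5.0 1.0 0.5
  endloop
 endfacet
 facet normal -0.790 0.476 -0.386
  outer loop
   vertex 1.5 3.8 5.1
   vertex 3.9 4.7 1.3
   vertex 0.2 1.4 4.8
  endloop
 endfacet
 facet normal 0.113 0.949 0.296
  outer loop
   vertex 1.5 3.8 5.1
   vertex 5.8 4.1 2.5
   vertex 3.9 4.7 1.3
  endloop
 endfacet
 facet normal -0.595 -0.516 -0.616
  outer loop
   vertex 4.2 2.4 0.1
   vertex 5.0 1.0 0.5
   vertex 0.2 1.4 4.8
  endloop
 endfacet
 facet normal -0.766 0.216 -0.606
  outer loop
   vertex 4.2 2.4 0.1
   vertex 0.2 1.4 4.8
   vertex 3.9 4.7 1.3
  endloop
 endfacet
 facet normal 0.727 0.230 -0.647
  outer loop
   vertex 4.2 2.4 0.1
   vertex 5.8 4.1 2.5
   vertex 5.0 1.0 0.5
  endloop
 endfacet
 facet normal 0.575 0.436 -0.692
  outer loop
   vertex 4.2 2.4 0.1
   vertex 3.9 4.7 1.3
   vertex 5.8 4.1 2.5
  endloop
 endfacet
 facet normal 0.976 -0.145 -0.165
  outer loop
   vertex 5.5 2.2 2.4
   vertex 5.0 1.0 0.5
   vertex 5.8 4.1 2.5
  endloop
 endfacet
 facet normal 0.987 -0.153 -0.051
  outer loop
   vertex 5.5 2.2 2.4
   vertex 5.8 4.1 2.5
   vertex 5.5 1.3 5.1
  endloop
 endfacet
 facet normal 0.961 -0.262 -0.087
  outer loop
   vertex 5.5 2.2 2.4
   vertex 5.5 1.3 5.1
   vertex 5.0 1.0 0.5
  endloop
 endfacet
 facet normal 0.929 0.194 0.316
  outer loop
   vertex 4.9 3.2 5.7
   vertex 5.5 1.3 5.1
   vertex 5.8 4.1 2.5
  endloop
 endfacet
 facet normal 0.114 0.947 0.299
  outer loop
   vertex 4.9 3.2 5.7
   vertex 5.8 4.1 2.5
   vertex 1.5 3.8 5.1
  endloop
 endfacet
 facet normal -0.060 -0.318 0.946
  outer loop
   vertex 4.9 3.2 5.7
   vertex 0.2 1.4 4.8
   vertex 5.5 1.3 5.1
  endloop
 endfacet
 facet normal -0.178 -0.026 0.984
  outer loop
   vertex 4.9 3.2 5.7
   vertex 1.5 3.8 5.1
   vertex 0.2 1.4 4.8
  endloop
 endfacet
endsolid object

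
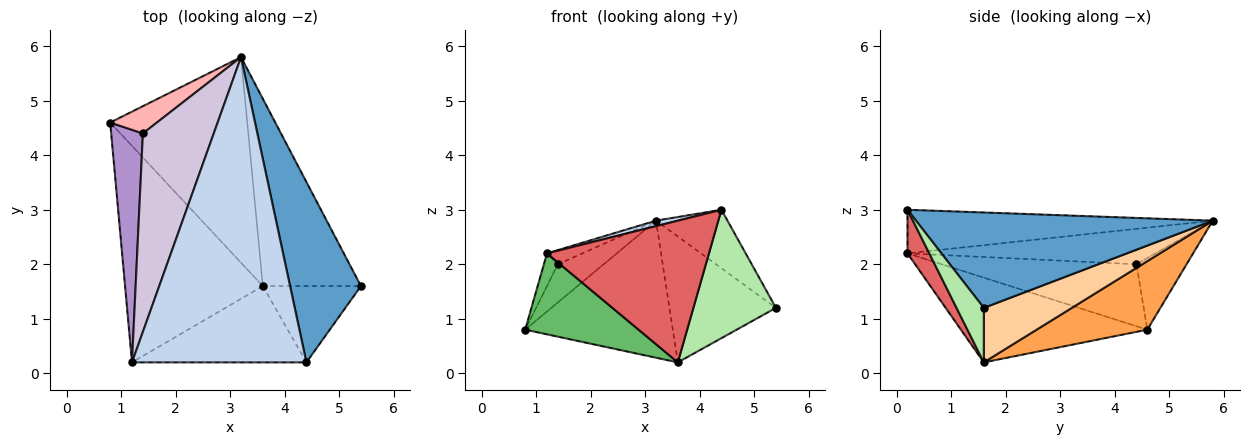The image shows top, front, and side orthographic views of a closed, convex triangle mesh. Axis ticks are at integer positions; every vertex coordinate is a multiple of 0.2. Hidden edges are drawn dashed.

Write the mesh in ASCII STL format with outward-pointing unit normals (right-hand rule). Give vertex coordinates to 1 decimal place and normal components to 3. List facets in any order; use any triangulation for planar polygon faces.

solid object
 facet normal 0.788 0.190 0.585
  outer loop
   vertex 4.4 0.2 3.0
   vertex 5.4 1.6 1.2
   vertex 3.2 5.8 2.8
  endloop
 endfacet
 facet normal -0.242 -0.017 0.970
  outer loop
   vertex 1.2 0.2 2.2
   vertex 4.4 0.2 3.0
   vertex 3.2 5.8 2.8
  endloop
 endfacet
 facet normal 0.384 0.512 -0.768
  outer loop
   vertex 3.6 1.6 0.2
   vertex 0.8 4.6 0.8
   vertex 3.2 5.8 2.8
  endloop
 endfacet
 facet normal 0.419 0.506 -0.754
  outer loop
   vertex 3.6 1.6 0.2
   vertex 3.2 5.8 2.8
   vertex 5.4 1.6 1.2
  endloop
 endfacet
 facet normal -0.499 -0.304 -0.812
  outer loop
   vertex 3.6 1.6 0.2
   vertex 1.2 0.2 2.2
   vertex 0.8 4.6 0.8
  endloop
 endfacet
 facet normal 0.273 -0.827 -0.491
  outer loop
   vertex 3.6 1.6 0.2
   vertex 5.4 1.6 1.2
   vertex 4.4 0.2 3.0
  endloop
 endfacet
 facet normal 0.118 -0.874 -0.471
  outer loop
   vertex 3.6 1.6 0.2
   vertex 4.4 0.2 3.0
   vertex 1.2 0.2 2.2
  endloop
 endfacet
 facet normal -0.665 0.607 0.434
  outer loop
   vertex 1.4 4.4 2.0
   vertex 3.2 5.8 2.8
   vertex 0.8 4.6 0.8
  endloop
 endfacet
 facet normal -0.888 0.064 0.455
  outer loop
   vertex 1.4 4.4 2.0
   vertex 0.8 4.6 0.8
   vertex 1.2 0.2 2.2
  endloop
 endfacet
 facet normal -0.446 0.064 0.893
  outer loop
   vertex 1.4 4.4 2.0
   vertex 1.2 0.2 2.2
   vertex 3.2 5.8 2.8
  endloop
 endfacet
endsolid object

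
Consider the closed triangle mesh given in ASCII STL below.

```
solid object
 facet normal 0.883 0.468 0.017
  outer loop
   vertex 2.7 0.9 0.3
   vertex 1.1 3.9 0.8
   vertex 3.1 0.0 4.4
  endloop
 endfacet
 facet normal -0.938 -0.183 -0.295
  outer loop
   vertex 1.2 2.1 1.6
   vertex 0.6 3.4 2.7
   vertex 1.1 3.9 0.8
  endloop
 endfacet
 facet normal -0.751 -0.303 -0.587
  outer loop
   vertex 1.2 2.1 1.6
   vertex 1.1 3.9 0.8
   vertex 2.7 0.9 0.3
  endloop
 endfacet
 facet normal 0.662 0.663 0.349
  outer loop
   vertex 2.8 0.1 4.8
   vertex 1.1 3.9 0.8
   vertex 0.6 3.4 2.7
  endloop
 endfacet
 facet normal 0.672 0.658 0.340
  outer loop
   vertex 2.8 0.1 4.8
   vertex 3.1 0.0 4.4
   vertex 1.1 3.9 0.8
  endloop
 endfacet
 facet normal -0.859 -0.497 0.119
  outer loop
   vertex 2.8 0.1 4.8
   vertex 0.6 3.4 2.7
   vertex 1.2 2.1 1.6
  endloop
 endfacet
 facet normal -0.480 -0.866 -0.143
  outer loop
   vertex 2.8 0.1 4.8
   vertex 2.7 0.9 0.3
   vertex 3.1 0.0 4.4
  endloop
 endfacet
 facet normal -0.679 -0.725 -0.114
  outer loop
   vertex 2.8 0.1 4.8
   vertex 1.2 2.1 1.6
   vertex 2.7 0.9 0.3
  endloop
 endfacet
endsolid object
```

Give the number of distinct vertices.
6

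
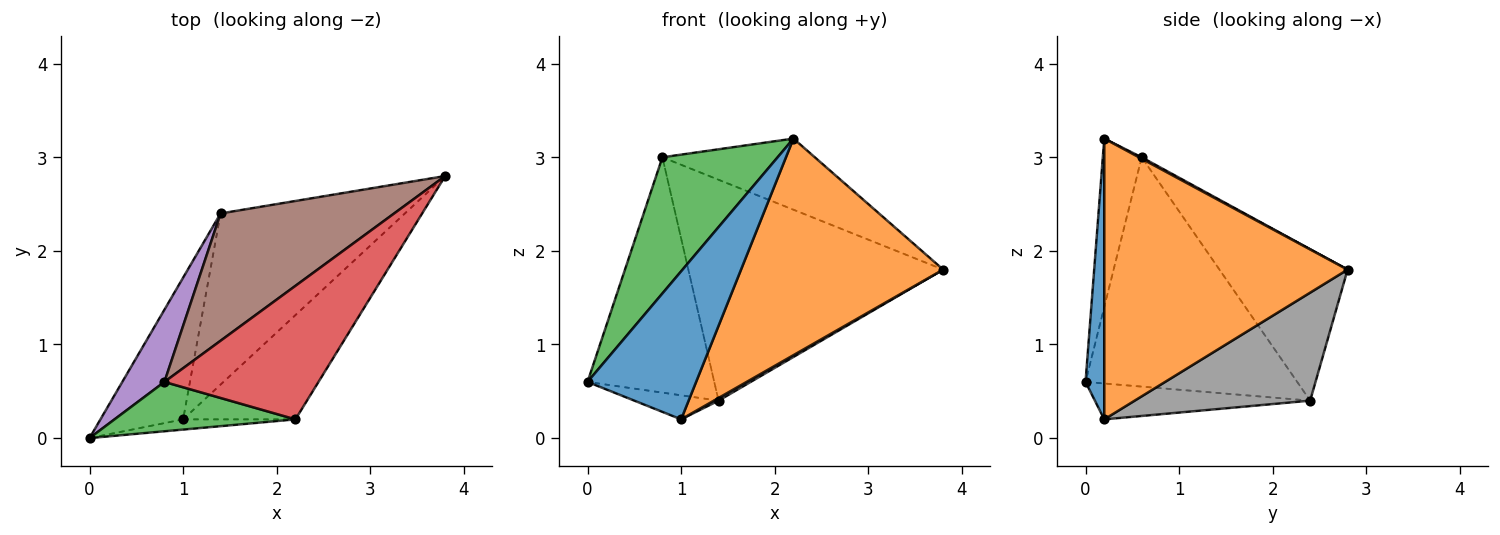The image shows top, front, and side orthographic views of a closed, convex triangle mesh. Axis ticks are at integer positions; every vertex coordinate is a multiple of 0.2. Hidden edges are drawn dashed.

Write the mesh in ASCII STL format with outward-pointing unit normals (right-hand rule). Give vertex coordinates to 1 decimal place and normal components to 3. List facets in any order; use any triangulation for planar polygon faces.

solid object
 facet normal 0.170 -0.983 -0.068
  outer loop
   vertex 1.0 0.2 0.2
   vertex 2.2 0.2 3.2
   vertex 0.0 0.0 0.6
  endloop
 endfacet
 facet normal 0.735 -0.611 -0.294
  outer loop
   vertex 1.0 0.2 0.2
   vertex 3.8 2.8 1.8
   vertex 2.2 0.2 3.2
  endloop
 endfacet
 facet normal -0.302 -0.896 0.325
  outer loop
   vertex 0.8 0.6 3.0
   vertex 0.0 0.0 0.6
   vertex 2.2 0.2 3.2
  endloop
 endfacet
 facet normal 0.008 0.470 0.883
  outer loop
   vertex 0.8 0.6 3.0
   vertex 2.2 0.2 3.2
   vertex 3.8 2.8 1.8
  endloop
 endfacet
 facet normal -0.848 0.507 0.156
  outer loop
   vertex 1.4 2.4 0.4
   vertex 0.0 0.0 0.6
   vertex 0.8 0.6 3.0
  endloop
 endfacet
 facet normal -0.399 0.794 0.458
  outer loop
   vertex 1.4 2.4 0.4
   vertex 0.8 0.6 3.0
   vertex 3.8 2.8 1.8
  endloop
 endfacet
 facet normal -0.393 0.154 -0.906
  outer loop
   vertex 1.4 2.4 0.4
   vertex 1.0 0.2 0.2
   vertex 0.0 0.0 0.6
  endloop
 endfacet
 facet normal 0.506 -0.013 -0.863
  outer loop
   vertex 1.4 2.4 0.4
   vertex 3.8 2.8 1.8
   vertex 1.0 0.2 0.2
  endloop
 endfacet
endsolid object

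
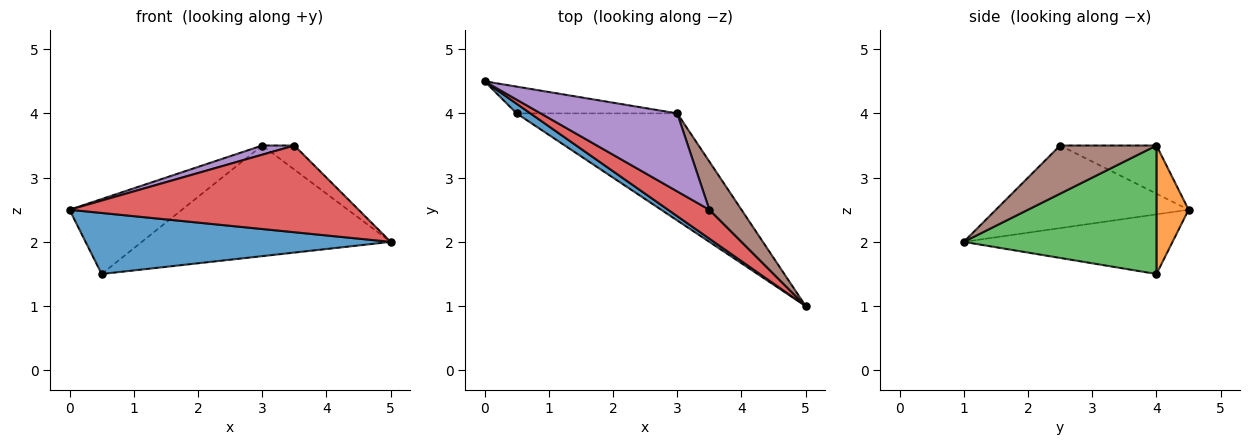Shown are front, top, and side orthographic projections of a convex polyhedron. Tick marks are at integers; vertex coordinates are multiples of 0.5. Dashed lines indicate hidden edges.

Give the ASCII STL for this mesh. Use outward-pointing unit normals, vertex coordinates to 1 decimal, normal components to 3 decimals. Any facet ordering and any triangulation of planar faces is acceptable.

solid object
 facet normal -0.560 -0.818 0.129
  outer loop
   vertex 0.5 4.0 1.5
   vertex 5.0 1.0 2.0
   vertex 0.0 4.5 2.5
  endloop
 endfacet
 facet normal 0.260 0.909 -0.325
  outer loop
   vertex 0.5 4.0 1.5
   vertex 0.0 4.5 2.5
   vertex 3.0 4.0 3.5
  endloop
 endfacet
 facet normal 0.486 0.628 -0.608
  outer loop
   vertex 0.5 4.0 1.5
   vertex 3.0 4.0 3.5
   vertex 5.0 1.0 2.0
  endloop
 endfacet
 facet normal -0.535 -0.802 0.267
  outer loop
   vertex 3.5 2.5 3.5
   vertex 0.0 4.5 2.5
   vertex 5.0 1.0 2.0
  endloop
 endfacet
 facet normal -0.331 -0.110 0.937
  outer loop
   vertex 3.5 2.5 3.5
   vertex 3.0 4.0 3.5
   vertex 0.0 4.5 2.5
  endloop
 endfacet
 facet normal 0.802 0.267 0.535
  outer loop
   vertex 3.5 2.5 3.5
   vertex 5.0 1.0 2.0
   vertex 3.0 4.0 3.5
  endloop
 endfacet
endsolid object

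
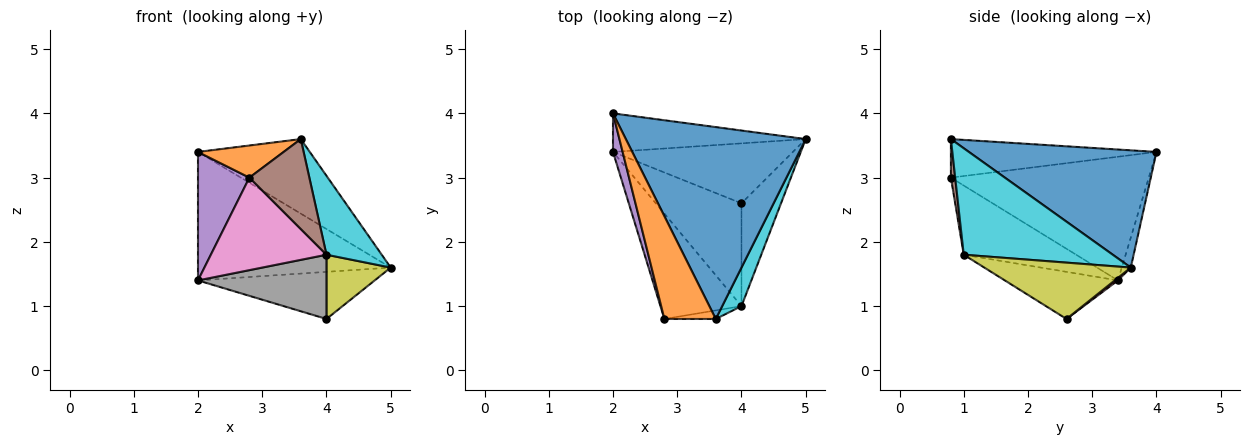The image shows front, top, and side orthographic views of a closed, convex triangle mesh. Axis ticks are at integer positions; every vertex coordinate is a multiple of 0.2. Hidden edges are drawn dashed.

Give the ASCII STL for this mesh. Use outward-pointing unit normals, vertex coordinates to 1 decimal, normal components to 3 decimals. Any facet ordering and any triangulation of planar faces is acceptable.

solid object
 facet normal 0.519 0.309 0.797
  outer loop
   vertex 3.6 0.8 3.6
   vertex 5.0 3.6 1.6
   vertex 2.0 4.0 3.4
  endloop
 endfacet
 facet normal -0.582 -0.243 0.776
  outer loop
   vertex 3.6 0.8 3.6
   vertex 2.0 4.0 3.4
   vertex 2.8 0.8 3.0
  endloop
 endfacet
 facet normal -0.045 0.957 -0.287
  outer loop
   vertex 2.0 3.4 1.4
   vertex 2.0 4.0 3.4
   vertex 5.0 3.6 1.6
  endloop
 endfacet
 facet normal 0.011 0.618 -0.786
  outer loop
   vertex 2.0 3.4 1.4
   vertex 5.0 3.6 1.6
   vertex 4.0 2.6 0.8
  endloop
 endfacet
 facet normal -0.965 -0.251 0.075
  outer loop
   vertex 2.0 3.4 1.4
   vertex 2.8 0.8 3.0
   vertex 2.0 4.0 3.4
  endloop
 endfacet
 facet normal 0.071 -0.993 -0.095
  outer loop
   vertex 4.0 1.0 1.8
   vertex 3.6 0.8 3.6
   vertex 2.8 0.8 3.0
  endloop
 endfacet
 facet normal -0.540 -0.555 -0.632
  outer loop
   vertex 4.0 1.0 1.8
   vertex 2.8 0.8 3.0
   vertex 2.0 3.4 1.4
  endloop
 endfacet
 facet normal -0.423 -0.480 -0.769
  outer loop
   vertex 4.0 1.0 1.8
   vertex 2.0 3.4 1.4
   vertex 4.0 2.6 0.8
  endloop
 endfacet
 facet normal 0.770 -0.338 -0.541
  outer loop
   vertex 4.0 1.0 1.8
   vertex 4.0 2.6 0.8
   vertex 5.0 3.6 1.6
  endloop
 endfacet
 facet normal 0.924 -0.343 0.167
  outer loop
   vertex 4.0 1.0 1.8
   vertex 5.0 3.6 1.6
   vertex 3.6 0.8 3.6
  endloop
 endfacet
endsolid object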